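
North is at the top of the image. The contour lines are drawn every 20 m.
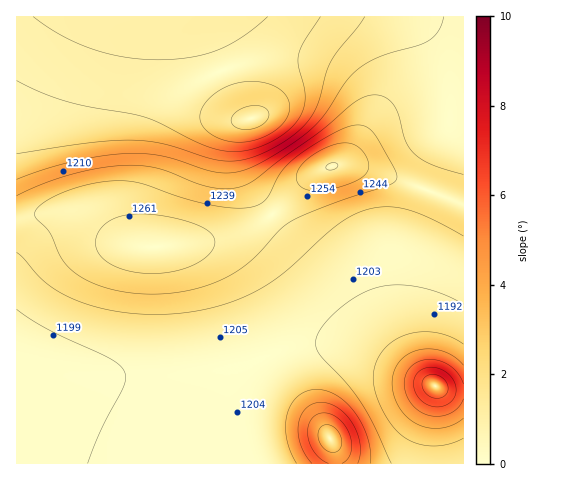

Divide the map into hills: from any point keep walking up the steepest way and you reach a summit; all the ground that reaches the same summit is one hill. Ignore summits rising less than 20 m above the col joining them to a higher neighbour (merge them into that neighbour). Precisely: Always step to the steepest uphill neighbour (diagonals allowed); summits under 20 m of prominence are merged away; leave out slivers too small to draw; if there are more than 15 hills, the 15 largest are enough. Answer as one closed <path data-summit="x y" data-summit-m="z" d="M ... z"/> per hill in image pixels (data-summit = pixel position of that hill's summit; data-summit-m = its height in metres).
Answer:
<path data-summit="155 246" data-summit-m="1271" d="M202 16l-186 1 0 348 30 7 39 4 82 0 71-9 60-22 32-1 26 7 71 31-35-29-25-26-34-46-47-50-31-38-10-20-5-22 1-24 7-8-7-6-10-19z"/><path data-summit="332 166" data-summit-m="1281" d="M463 16l-260 1 28 77 10 19 7 6-7 8-1 24 5 22 10 20 31 38 47 50 34 46 25 26 36 29 11 6 16 4 9-1z"/><path data-summit="330 439" data-summit-m="1290" d="M330 344l-32 1-60 22-71 9-82 0-68-10-1 97 448 0-1-71-24-4-71-32z"/>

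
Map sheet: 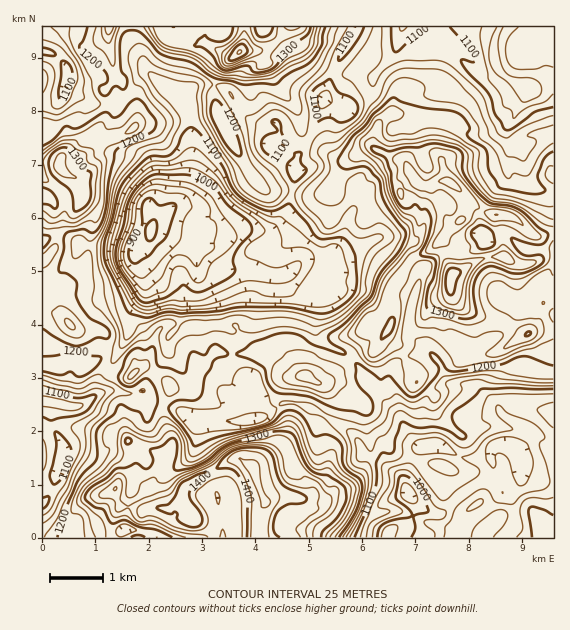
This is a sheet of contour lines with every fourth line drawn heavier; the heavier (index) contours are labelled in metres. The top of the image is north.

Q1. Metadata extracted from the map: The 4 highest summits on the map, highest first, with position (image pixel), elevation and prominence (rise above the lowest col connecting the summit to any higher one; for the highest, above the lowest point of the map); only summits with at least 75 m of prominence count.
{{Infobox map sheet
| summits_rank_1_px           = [255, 465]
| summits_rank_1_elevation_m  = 1456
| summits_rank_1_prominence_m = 564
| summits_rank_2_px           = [240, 52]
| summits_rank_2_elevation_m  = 1428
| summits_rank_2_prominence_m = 246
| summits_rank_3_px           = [451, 277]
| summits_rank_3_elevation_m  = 1415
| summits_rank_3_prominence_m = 215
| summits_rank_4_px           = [59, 165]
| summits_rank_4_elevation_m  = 1337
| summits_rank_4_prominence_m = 143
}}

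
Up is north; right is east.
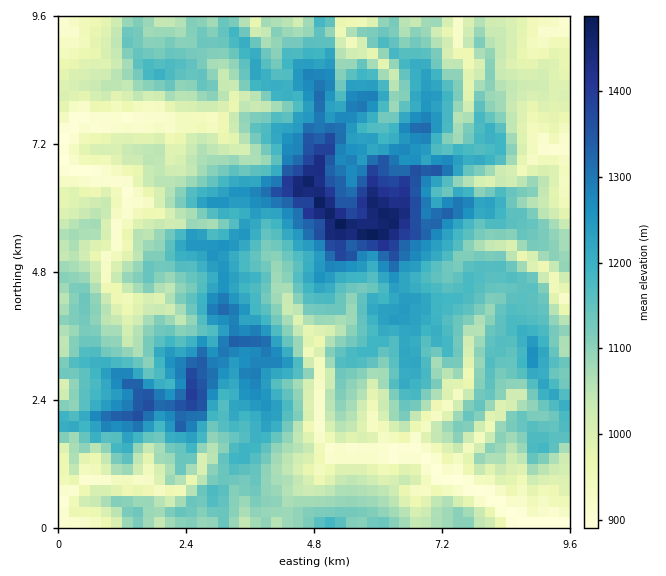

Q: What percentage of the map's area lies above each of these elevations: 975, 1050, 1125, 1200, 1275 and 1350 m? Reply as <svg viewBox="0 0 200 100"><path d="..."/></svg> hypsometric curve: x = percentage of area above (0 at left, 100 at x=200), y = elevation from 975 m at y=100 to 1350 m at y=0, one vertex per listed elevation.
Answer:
<svg viewBox="0 0 200 100"><path d="M170 100l-34-20-44-20-45-20-26-20-12-20"/></svg>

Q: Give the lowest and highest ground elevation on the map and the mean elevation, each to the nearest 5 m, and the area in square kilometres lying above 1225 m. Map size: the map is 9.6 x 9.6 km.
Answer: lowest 890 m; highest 1500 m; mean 1115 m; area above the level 17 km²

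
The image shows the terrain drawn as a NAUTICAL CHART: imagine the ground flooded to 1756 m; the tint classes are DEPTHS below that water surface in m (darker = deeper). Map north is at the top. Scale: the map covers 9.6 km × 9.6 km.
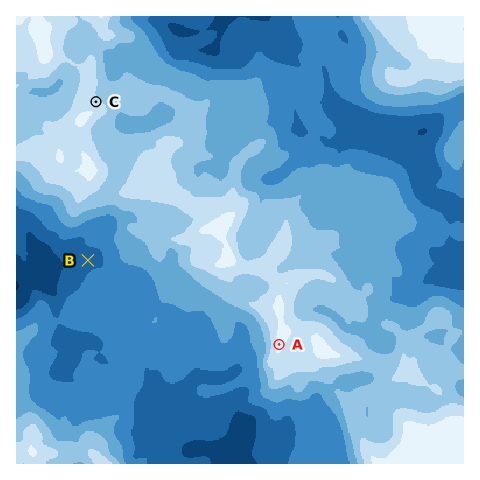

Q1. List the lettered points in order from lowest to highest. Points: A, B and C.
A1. B C A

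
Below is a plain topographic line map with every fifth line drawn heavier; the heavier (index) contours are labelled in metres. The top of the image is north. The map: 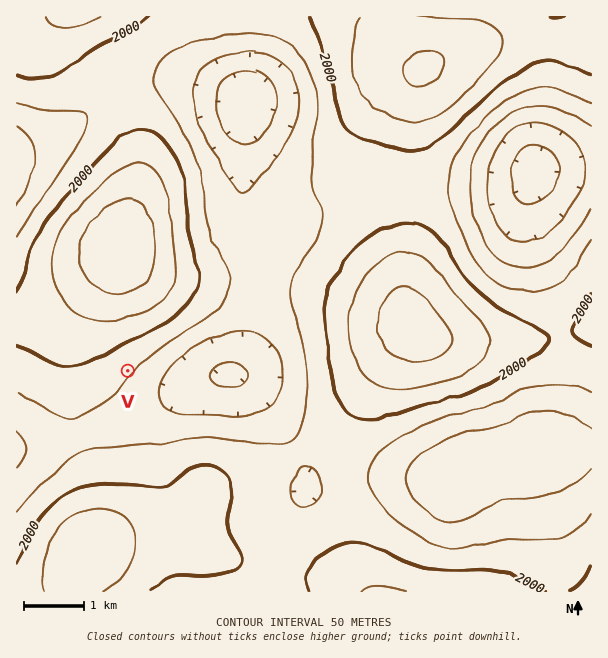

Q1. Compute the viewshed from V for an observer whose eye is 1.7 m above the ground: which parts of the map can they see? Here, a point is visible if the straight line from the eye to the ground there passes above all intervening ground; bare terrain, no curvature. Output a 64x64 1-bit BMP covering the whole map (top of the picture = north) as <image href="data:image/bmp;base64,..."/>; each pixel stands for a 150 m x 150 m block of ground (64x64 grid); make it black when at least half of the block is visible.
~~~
<image width="64" height="64" href="data:image/bmp;base64,Qk0+AgAAAAAAAD4AAAAoAAAAQAAAAEAAAAABAAEAAAAAAAACAAATCwAAEwsAAAIAAAAAAAAA////AAAAAAAAAAAAB//8HwAAAAAH//8/AAAAAA////8AAAAAD////wAAAAAP8B+BAAAAAA/AAAAB4AAAD4AAAA/8AAAPAAAAn/4AAA4AAAD//wAADAAAAP//gAAMAAAAf//gABgAAAA///gAGAAAAB///gA4AAAAD///gHAAAAAH////8AAAAAP////4AAAAAf////gAAAAB////+AAAAAB////8AAAAAD////4AAAAAP////gAAAAAf////AAAAAB////+AAAAAHB///8AAAAAeD///4AAAAB/////gAAAAP////+AAAAA/////wAAAAD/////AAAAAP8///8AAAAA/AP//wAAAABwAP//AAAAAAAAf/8AAAAAAAA//wAAAAAAAB/+AAAAAAAAD/4AAAAAAAAH/gAAAAAAAAP8AAAAAAAAAfwAAAAAAAAA+AAAAAAAAABwAAAAAAAAAAAAAAAAAAAAAAAAAAAAAAAHgAAAAAAAAAPgAAAAAAAAAeAAAAAAAAAA4AAAAAAAAADwAAAAAAAAAPAAAAAAAAAAeAAAAAAAAAB4AAAAAAAAAHwAAAAAAAAAeAAAAAAAAAB4AAAAAAAAADAAAAAAAAAAAAAAAAAAAAAAAAwAAAAAAAAAHAAAAAAAAAAcAAAAAAAAABwAAAAAAAAADAAAAAAAAAAAAAAAAAAAAAA=="/>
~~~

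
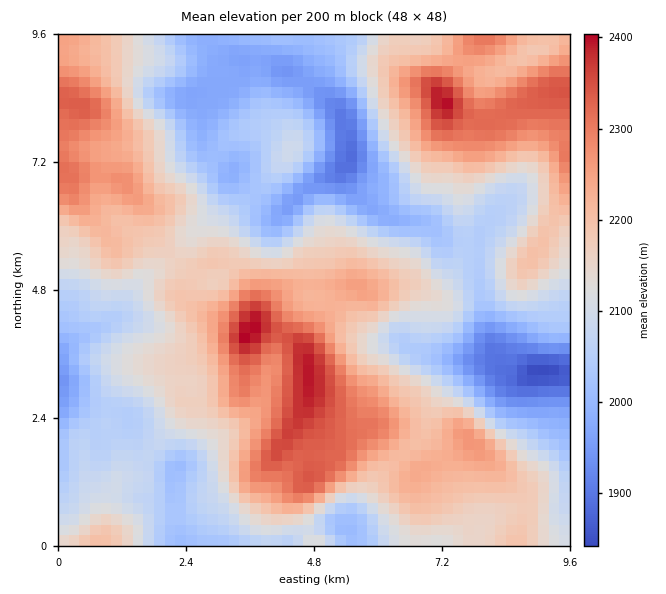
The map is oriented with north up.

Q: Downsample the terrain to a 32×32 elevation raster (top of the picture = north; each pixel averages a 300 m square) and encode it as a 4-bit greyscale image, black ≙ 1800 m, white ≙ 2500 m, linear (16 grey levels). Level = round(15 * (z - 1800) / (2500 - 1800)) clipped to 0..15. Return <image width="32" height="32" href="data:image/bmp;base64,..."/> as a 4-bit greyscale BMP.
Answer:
<image width="32" height="32" href="data:image/bmp;base64,Qk12AgAAAAAAAHYAAAAoAAAAIAAAACAAAAABAAQAAAAAAAACAAATCwAAEwsAABAAAAAAAAAAAAAAABEREQAiIiIAMzMzAERERABVVVUAZmZmAHd3dwCIiIgAmZmZAKqqqgC7u7sAzMzMAN3d3QDu7u4A////AHiYdlVVVmZnZVVnd3iIiHdniHZVVWZ3d2VVd4iIiIh2ZndmVVZniZl2VniZiIiIdmZmZlVWeaq7qHiJmZmIiHZWZmZVVom7vLuYmZmZmZh2VmZmVVaJvLu7qZmZmqmHZVZWZmZniazMu7qpmZqodlVVVVZnd4mrzMu7uZmahlVERVVWeIiaq8zLu6mIiGRDMzRWZ3iIq6rNy7qYh3VDIiI0ZneIiKuqzcupiHZUMiERRWd3iImrus3KmHZVQyIhEkVmd3iJvMvMuYdlVUQiIzNVVWZ4ib3cu6mHZmZkM0RVVVVmeJms26qZmId3dkVVVVZmZ4iJm7qZmZmYh3ZWdmZmd3eIiImqmZmpmIdmVoh2d4iHeIiIiIiJmYh2ZVeIh3iJiIiIh3Z4iIh3ZVVWeIiImYiHd3ZVV3d2VVVVVmiImZmZmHdlVEVmVERFZlVniKqZqph2VVQ0VERFZmdmZom7qqmIdURVQzM0RXd3dmaJu6qpdlVEVmQyI0Z4iIh3irqpmHZURFZmQiNXiZqpmZu6qph1RFVWZkIkaJu7u6qru7qYZURVVWVCNXisy7u7u7u6hlRERFVUMjaJrNu7u7u7qXZUREREQzNGirzKqrvMqph2ZUREQzNEZ4q7upmau6mYd2VEQ0M0RWeImZqpmZqpmHdlRERERFVWiIiaupmJ"/>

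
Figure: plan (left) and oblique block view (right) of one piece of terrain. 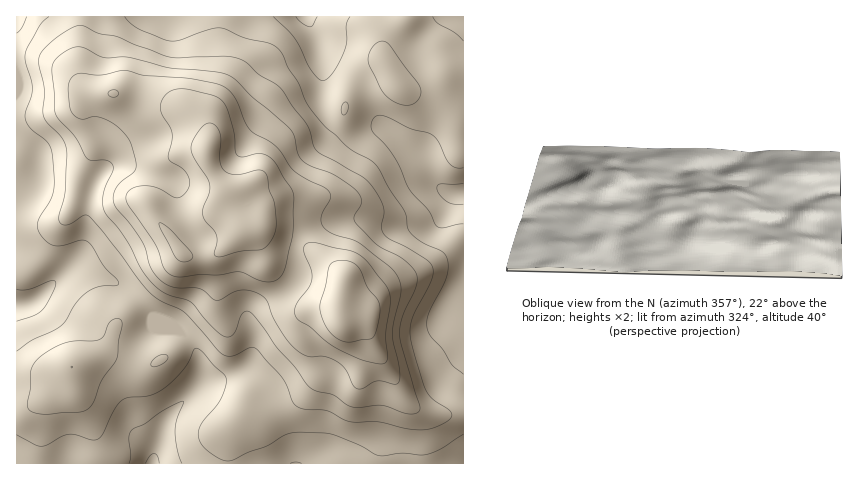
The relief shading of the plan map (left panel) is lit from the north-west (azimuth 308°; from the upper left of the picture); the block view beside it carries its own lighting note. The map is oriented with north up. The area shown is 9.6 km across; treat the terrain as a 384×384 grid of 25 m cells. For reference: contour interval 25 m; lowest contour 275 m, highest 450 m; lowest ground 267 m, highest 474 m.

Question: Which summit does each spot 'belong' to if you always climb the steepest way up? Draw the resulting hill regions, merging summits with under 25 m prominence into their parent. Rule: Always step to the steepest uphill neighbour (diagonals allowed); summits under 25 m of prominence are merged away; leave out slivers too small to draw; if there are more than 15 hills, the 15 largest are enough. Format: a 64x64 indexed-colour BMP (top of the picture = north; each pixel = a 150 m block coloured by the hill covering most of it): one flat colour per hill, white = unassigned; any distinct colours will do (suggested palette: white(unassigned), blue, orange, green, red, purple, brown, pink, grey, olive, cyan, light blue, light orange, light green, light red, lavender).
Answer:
<image width="64" height="64" href="data:image/bmp;base64,Qk12CAAAAAAAAHYAAAAoAAAAQAAAAEAAAAABAAQAAAAAAAAIAAATCwAAEwsAABAAAAAAAAAA////ALR3HwAOf/8ALKAsACgn1gC9Z5QAS1aMAMJ34wB/f38AIr28AM++FwDox64AeLv/AIrfmACWmP8A1bDFADMzMzMzMzMzMzMRERERERERERERERERERERERERERERMzMzMzMzMzMzMxEREREREREREREREREREREREREREREzMzMzMzMzMzMzERERERERERERERERERERERERERERETMzMzMzMzMzMzMRERERERERERERERERERERERERERERMzMzMzMzMzMzMzEREREREREREREREREREREREREREREzMzMzMzMzMzMzMRERERERERERERERERERERERERERETMzMzMzMzMzMzMzERERERERERERERERERERERERERERMzMzMzMzMzMzMzMREREREREREREREREREREREREREREzMzMzMzMzMzMzMzERERERERERERERERERERERERERETMzMzMzMzMzMzMzMxERERERERERERERERERERERERERMzMzMzMzMzMzMzMzMREREREREREREREREREREREREREzMzMzMzMzMzMzMzMzIRERERERERERERERERERERERETMzMzMzMzMzMzMzMzMiIhERERERERERERERERERERERMzMzMzMzMzMzMzMzMyIiIhEREREREREREREREREREREzMzMzMzMzMzMzMzMzIiIiIRERERERERERERERERERETMzMzMzMzMzMzMzMzMiIiIiERERERERERERERERERERMzMzMzMzMzMzMzMzMyIiIiIREREREREREREREREREREzMzMzMzMzMzMzMzMyIiIiIhERERERERERERERERERETMzMzMzMzMzMzMzMyIiIiIiERERERERERERERERERERMzMzMzMzMzMzMzMyIiIiIiEREREREREREREREREREREzMzMzMzMzMzMzMiIiIiIiIRERERERERERERERERERETMzMzMzMzMzMzIiIiIiIiIiERERERERERERERERERERMzMzMzMzMzMzIiIiIiIiIiIhEREREREREREREREREREREzMzMzMzMzIiIiIiIiIiIiIhERERERERERERERERERERMzMzMzMzIiIiIiIiIiIiIiIRERERERERERERERERERETMzMzMzIiIiIiIiIiIiIiIiEREREREREREREREREREREzMzMyIiIiIiIiIiIiIiIiIhERERERERERERERERERERMzIiIiIiIiIiIiIiIiIiIiERERERERERERERERERERESIiIiIiIiIiIiIiIiIiIiIREREREREREREREREREREREiIiIiIiIiIiIiIiIiIiIhERERERERERERERERERERESIiIiIiIiIiIiIiIiIiIiEREREREREREREREREREREREiIiIiIiIiIiIiIiIiIiIRERERERERERERERERERERESIiIiIiIiIiIiIiIiIiIiERERERERERERERERERERERIiIiIiIiIiIiIiIiIiIiIhEREREREREREREREREREREiIiIiIiIiIiIiIiIiIiIiIhERERESIiIRERERERERESIiIiIiIiIiIiIiIiIiIiIiIiIiIiIiIiIhERERERERIiIiIiIiIiIiIiIiIiIiIiIiIiIiIiIiIiEREREREREiIiIiIiIiIiIiIiIiIiIiIiIiIiIiIiIiIhERERERESIiIiIiIiIiIiIiIiIiIiIiIiIiIiIiIiIiEREREREREiIiIiIiIiIiIiIiIiIiIiIiIiIiIiIiIiERERERERESIiIiIiIiIiIiIiIiIiIiIiIiIiIiIiIiEREREREREREiIiIiIiIiIiIiIiIiIiIiIiIiIiIiIiERERERERERERIiIiIiIiIiIiIiIiIiIiIiIiIiIiIiIREREREREREREiIiIiIiIiIiIiIiIiIiIiIiIiIiIiIRERERERERERESIiIiIiIiIiIiIiIiIiIiIiIiIiIiIRERERERERERERIiIiIiIiIiIiIiIiIiIiIiIiIiIiIRERERERERERERESIiIiIiIiIiIiIiIiIiIiIiIiIiIREREREREREREREREiIiIiIiIiIiIiIiIiIiIiISIiERERERERERERERERERIiIiIiIiIiIiIiIiIiIiERERERERERERERERERERERESIiIiIiIiIiIiIiIiIiERERERERERERERERERERERERIiIiIiIiIiIiIiIiIiEREREREREREREREREREREREREiIiIiIiIiIiIiIiIiIRERERERERERERERERERERERERIiIiIiIiIiIiIiIiIhEREREREREREREREREREREREREiIiIiIiIiIiIiIiIiERERERERERERERERERERERERESIiIiIiIiIiIiIiIiIRERERERERERERERERERERERERIiIiIiIiIiIiIiIiIhEREREREREREREREREREREREREiIiIiIiIiIiIiIiIiERERERERERERERERERERERERERIiIiIiIiIiIiIiIiIREREREREREREREREREREREREREiIiIiIiIiIiIiIiIhERERERERERERERERERERERERESIiIiIiIiIiIiIiIhEREREREREREREREREREREREREREiIiIiIiIiIiIiIiERERERERERERERERERERERERERESIiIiIiIiIiIiIiIREREREREREREREREREREREREREREiIiIiIiIiIiIiIRERERERERERERERERERERERERERESIiIiIiIiIiIiIhERERERERERERER"/>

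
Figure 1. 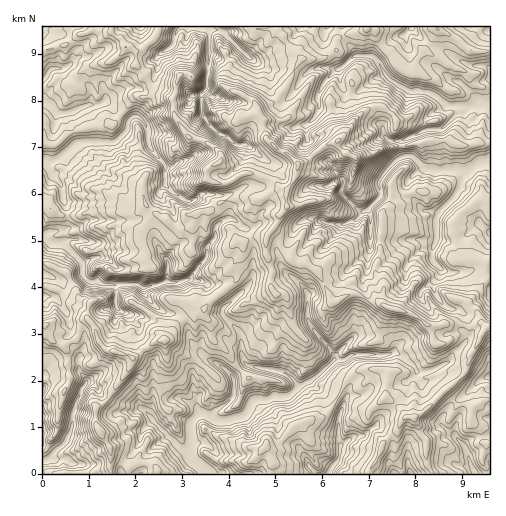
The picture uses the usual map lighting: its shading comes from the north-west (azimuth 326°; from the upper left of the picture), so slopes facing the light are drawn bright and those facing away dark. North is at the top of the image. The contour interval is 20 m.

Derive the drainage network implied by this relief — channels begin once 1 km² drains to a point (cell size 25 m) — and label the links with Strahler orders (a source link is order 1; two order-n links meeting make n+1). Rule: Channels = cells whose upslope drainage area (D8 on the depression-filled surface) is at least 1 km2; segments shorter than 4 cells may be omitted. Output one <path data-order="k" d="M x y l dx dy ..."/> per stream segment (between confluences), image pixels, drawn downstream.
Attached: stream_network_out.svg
<path data-order="2" d="M190 452l1 6 16 15"/><path data-order="1" d="M465 447l1 4 2 4 0 3 3 7 3 6 0 2"/><path data-order="1" d="M339 427l1 27-2 7-5 4-5 8"/><path data-order="2" d="M198 415l-7 8 0 27-1 2"/><path data-order="2" d="M211 415l-4 0-1-1-8 1"/><path data-order="1" d="M145 410l5 7 19 20 1 0 13 13 7 2"/><path data-order="1" d="M198 409l1 1-1 5"/><path data-order="2" d="M297 388l-9 8-6 0-1 2-2-2-5 0-6 4-13 0-5 5-1 4-3 6-5 2-13 3-1 1-8 0-4-1-4-5"/><path data-order="1" d="M86 382l-1 4-4 3 0 4-6 12 0 3-2 5-1 15-6 14-14 13-1 3-4 3-4 0"/><path data-order="1" d="M416 373l1-2-2-4-13-11-7-4-2 0-4 2-5 0-1 2-4 0-2-2-25 0-8 6-10 0"/><path data-order="1" d="M227 371l6 6 1 3 0 15-7 8-11 6-4 6-1 0"/><path data-order="2" d="M334 360l-17 17-20 11"/><path data-order="1" d="M341 350l-6 6-1 3"/><path data-order="1" d="M117 308l-1-1 0-21-2-2"/><path data-order="1" d="M228 304l-6 5 0 5 19 21 0 18 3 10 5 3 6 0 6 2 11 2 2 1 4 0 1 1 7 1 9 7 2 4 0 4"/><path data-order="1" d="M307 295l0 24 12 18 11 10 1 4 3 3 0 5"/><path data-order="2" d="M114 284l-11 0-3-2-10 0-2-1-6-7 0-12-16-16-4-4-10 0-4-1-5-6"/><path data-order="2" d="M165 282l-5 1-3 3-6 0-6 2-2 0-5-4-24 0"/><path data-order="1" d="M440 272l0-4-8-8 0-11 5-11 0-21 2-5 15-15 6-9 1-7 4-7 5-3"/><path data-order="1" d="M167 269l0 12-2 1"/><path data-order="1" d="M369 252l1-3 0-35-1-1 0-4 1-3"/><path data-order="1" d="M324 223l2 1 20 0 3-3 6-1 10-9"/><path data-order="1" d="M228 219l-7 2-5 5-1 2 0 10-8 8-1 2 1 7-2 5-7 7-3 5-8 8-7 2-15 0"/><path data-order="2" d="M365 211l5-5"/><path data-order="2" d="M370 206l11-11 0-4-2-5 0-4 2-3 1-3 8-9 11-10 3-1 7 0 17 14 33 0 2 1 7 0"/><path data-order="1" d="M180 197l-2-2-4-2-9-9 0-19-14-16-3-9 0-11-2-3-8-10-4 0-5 4-2 10-12 12-36 0-6 4-14 12-9 5-5-1"/><path data-order="1" d="M342 181l-1 12 15 16 5 2 4 0"/><path data-order="1" d="M53 174l-5-6 0-4-3-2"/><path data-order="2" d="M470 171l5-6 14-4"/><path data-order="1" d="M248 146l-1-2-8 2-5-3-7-7-9-3-11-11-1-3-5-6 0-19 6-7 0-11 1-2 0-11 1-1 0-32"/><path data-order="1" d="M407 139l7-4 2 0 10-6 14 0 17-15 7 0 6-7"/><path data-order="1" d="M314 118l5-9-1-15 5-9 14-15 7-4 11-10 17 0 2 1 5 5 3 8 5 7 10 8 8 3 3 3 13 0 1 1 9 1 2 2 4 2 10 9 18 0 1 1 4 0"/><path data-order="2" d="M470 107l7-2 12 0"/><path data-order="1" d="M102 102l-3 3-11 0-20 8-11 0-10-9-4-3"/><path data-order="1" d="M58 69l-6 0-9 11"/><path data-order="1" d="M251 59l-2-1-26-26-3-2-11 0"/><path data-order="1" d="M177 31l4-4 7 0"/><path data-order="2" d="M209 30l-10-3-11 0"/>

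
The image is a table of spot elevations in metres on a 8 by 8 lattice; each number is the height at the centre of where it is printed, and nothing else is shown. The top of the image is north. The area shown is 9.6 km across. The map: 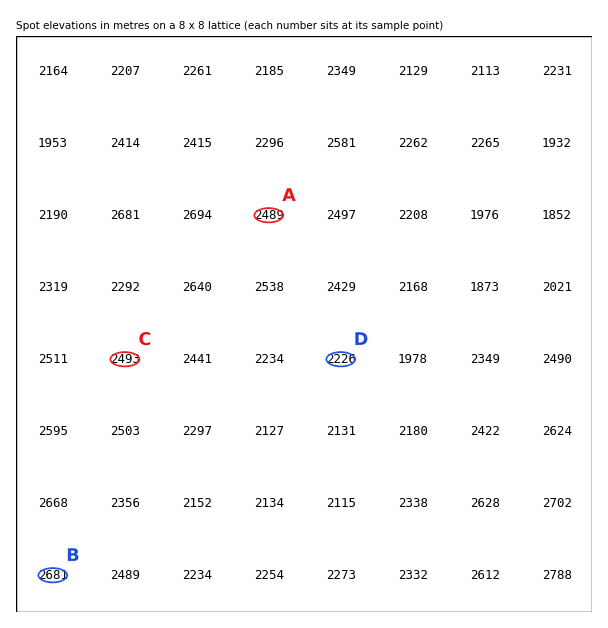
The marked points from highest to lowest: B C A D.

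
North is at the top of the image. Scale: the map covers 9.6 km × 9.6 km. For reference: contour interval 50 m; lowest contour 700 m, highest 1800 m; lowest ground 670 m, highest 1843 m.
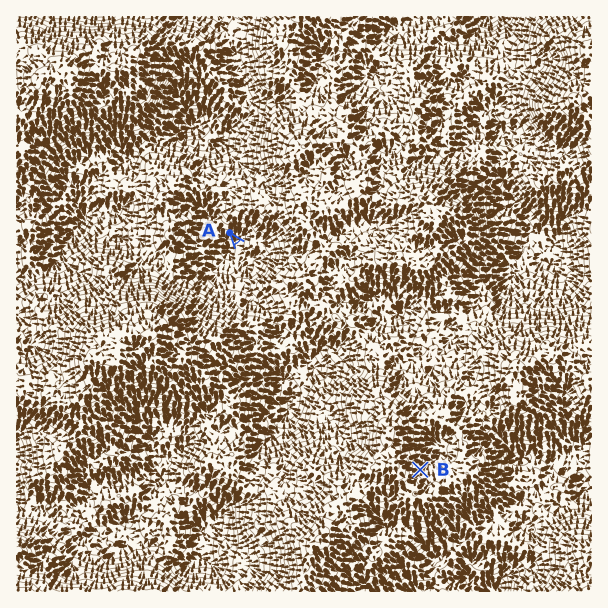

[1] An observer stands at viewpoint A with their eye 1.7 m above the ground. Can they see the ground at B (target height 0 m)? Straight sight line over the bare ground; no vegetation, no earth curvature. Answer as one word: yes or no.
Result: no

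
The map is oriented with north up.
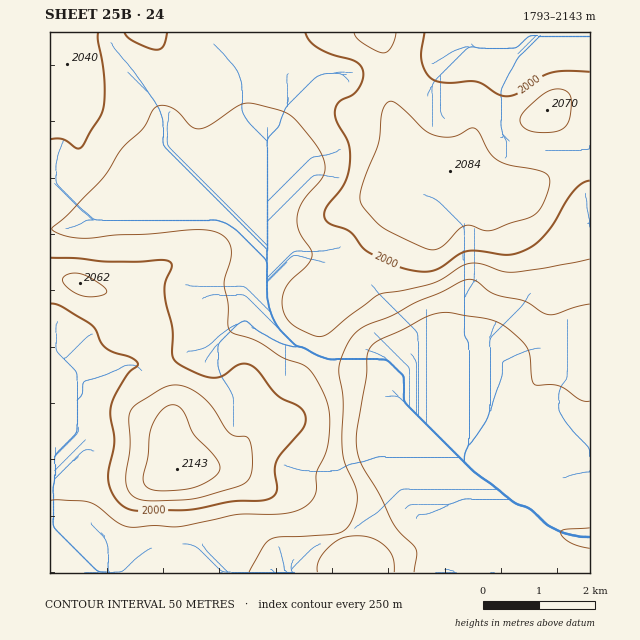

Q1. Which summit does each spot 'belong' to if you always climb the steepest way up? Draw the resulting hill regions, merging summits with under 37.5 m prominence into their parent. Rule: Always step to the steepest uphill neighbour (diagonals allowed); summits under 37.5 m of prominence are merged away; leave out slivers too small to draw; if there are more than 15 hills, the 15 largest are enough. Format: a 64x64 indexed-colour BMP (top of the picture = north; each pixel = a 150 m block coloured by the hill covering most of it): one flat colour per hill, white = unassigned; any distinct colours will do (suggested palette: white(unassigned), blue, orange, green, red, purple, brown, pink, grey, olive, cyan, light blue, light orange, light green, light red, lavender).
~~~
<image width="64" height="64" href="data:image/bmp;base64,Qk12CAAAAAAAAHYAAAAoAAAAQAAAAEAAAAABAAQAAAAAAAAIAAATCwAAEwsAABAAAAAAAAAA////ALR3HwAOf/8ALKAsACgn1gC9Z5QAS1aMAMJ34wB/f38AIr28AM++FwDox64AeLv/AIrfmACWmP8A1bDFACIiIiIiIiIiIiIiIiIiIiIiIiIiIiIiIiIiIiIiIiIiIiIiIiIiIiIiIiIiIiIiIiIiIiIiIiIiIiIiIiIiIiIiIiIiIiIiIiIiIiIiIiIiIiIiIiIiIiIiIiIiIiIiIiIiIiIiIiIiIiIiIiIiIiIiIiIiIiIiIiIiIiIiIiIiIiIiIiIiIiIiIiIiIiIiIiIiIiIiIiIiIiIiIiIiIiIiIiIiIiIiIiIiIiIiIiIiIiIiIiIiIiIiIiIiIiIiIiIiIiIiIiIiIiIiIiIiIiIiIiIiIiIiIiIiIiIiIiIiIiIiIiIiIiIiIiIiIiIiIiIiIiIiIiIiIiIiIiIiIiIiIiIiIiIiIiIiIiIiIiIiIiIiIiIiIiIiIiIiIiIiIiIiIiIiIiIiIiIiIiIiIiIiIiIiIiIiIiIiIiIiIiIiIiIiIiIiIiIiIiIiIiIiIiIiIiIiIiIiIiIiIiIiIiIiIiIiIiIiIiIiIiIiIiIiIiIiIiIiIiIiIiIiIiIiIiIiIiIiIiIiIiIiIiIiIiIiIiIiIiIiIiIiIiIiIiIiIiIiIiIiIiIiIiIiIiIiIiIiIiIiIiIiIiIiIiIiIiIiIiIiIiIiIiIiIiIiIiIiIiIiIiIiIiISIiIiIiIiISIiIiIiIiIiIiIiIiIiIiIiIiIiIiIiIRIiIiIiIiIhIiIiIiIiIiIiIiIiIiIiIiIiIiIiIiIRESIiIiIiIhEiIiIiIiIiIiIiIiIiIiIiIiIiIiIiIRERIiIiIiIhESIiIiIiIiIiIiIiIiIiIiIiIiIiIiIRERESIiIiIiERIiIiIiIiIiIiIiIiIiIiIiIiIiIiIhERERIiIiIiEREiIiIiIiIiIiIiIiIiIiIiIiIiIiIhERERESIiIhERESIiIiIiIiIiIiIiIiIiIiIiIiIiIiERERERIiIRERERIkQiIiIiIiIiIiIiIiIiIiIiIiIiIRERERESERERERFERERCIiIiIiIiIiIiIiIiIiIiIiIREREREREREREREURERERCIiIiIiIiIiIiIiIiIiIhERERERERERERERERREREREREREIiIiIiIiIiIhERERERERERERERERERERFEREREREREREIiIiIiIiIREREREREREREREREREREREUREREREREREREQiIiIiERERERERERERERERERERERERREREREREREREREIiIiERERERERERERERERERERERERFEREREREREREREREIkEREREREREREREREREREREREREUREREREREREREREREQRERERERERERERERERERERERERREREREREREREREREQRERERERERERERERERERERERERFERERERERERERERERBEREREREREREREREREREREREREUREREREREREREREREERERERERERERERERERERERERERRERERERERERERERERBERERERERERERERERERERERERFERERERERERERERERDEREREREREREREREREREREREREUREREREREREREREREMRERERERERERERERERERERERERREREREREREREREREMxERERERERERERERERERERERERFEREREREREREREREQzEREREREREREREREREREREREREUREREREREREREREQzMRERERERERERERERERERERERERRERERERERERERERDMxEREREREREREREREREREREREREzM0RERERERERERDMzERERERERERERERERERERERERETMzMzMzMzMzMzMzMzMRERERERERERERERERERERERERMzMzMzMzMzMzMzMzMxEREREREREREREREREREREREREzMzMzMzMzMzMzMzMzERERERERERERERERERERERERETMzMzMzMzMzMzMzMzMRERERERERERERERERERERERERMzMzMzMzMzMzMzMzMxEREREREREREREREREREREREREzMzMzMzMzMzMzMzMzERERERERERERERERERERERERETMzMzMzMzMzMzMzMzMRERERERERERERERERERERERERMzMzMzMzMzMzMzMzMREREREREREREREREREREREREREzMzMzMzMzMzMzMzMxERERERERERERERERERERERERETMzMzMzMzMzMzMzMxERERERERERERERERERERERERERMzMzMzMzMzMzMzMzEREREREREREREREREREREREREREzMzMzMzMzMzMzMzMRERERERERERERERERERERERERETMzMzMzMzMzMzMzMRERERERERERERERERERERERERERMzMzMzMzMzMzMzMxEREREREREREREREREREREREREREzMzMzMzMzMzMzMzERERERERERERERERERERERERERETMzMzMzMzMzMzMzMRERERERERERERERERERERERERERMzMzMzMzMzMzMzMxEREREREREREREREREREREREREREzMzMzMzMzMzMzMxERERERERERERERERERERERERERETMzMzMzMzMzMzMxERERERERERERERERERERERERERERMzMzMzMzMzMzMxEREREREREREREREREREREREREREREzMzMzMzMzMzMzERERERERERERERERERERERERERERETMzMzMzMzMzMzERERERERERERERERERERERERERERER"/>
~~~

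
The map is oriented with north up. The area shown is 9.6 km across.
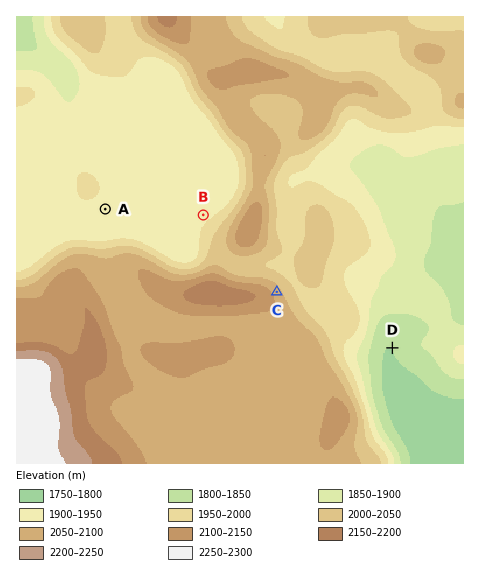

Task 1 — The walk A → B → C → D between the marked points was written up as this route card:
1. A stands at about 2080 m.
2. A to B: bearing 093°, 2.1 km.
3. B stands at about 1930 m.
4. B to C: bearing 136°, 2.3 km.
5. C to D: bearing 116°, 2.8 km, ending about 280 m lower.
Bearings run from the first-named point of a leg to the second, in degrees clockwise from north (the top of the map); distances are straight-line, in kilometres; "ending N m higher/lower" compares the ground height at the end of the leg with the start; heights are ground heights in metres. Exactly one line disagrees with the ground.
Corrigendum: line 1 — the height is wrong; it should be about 1920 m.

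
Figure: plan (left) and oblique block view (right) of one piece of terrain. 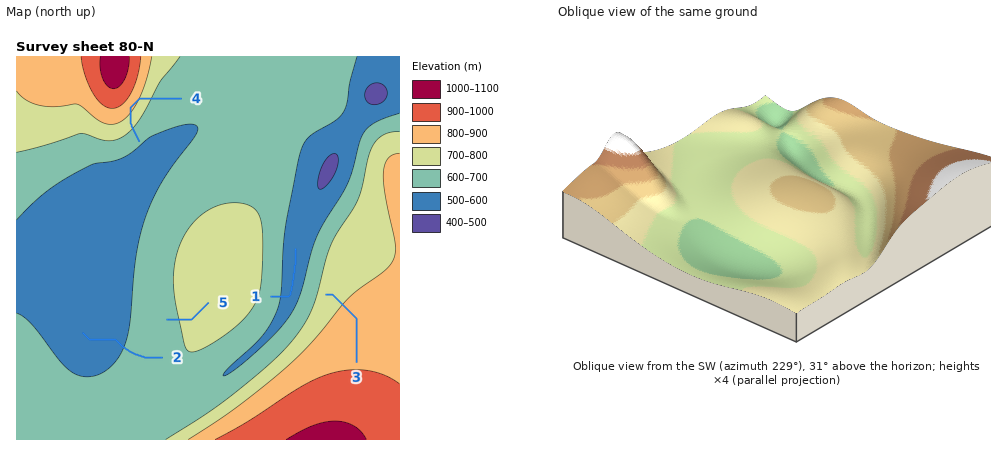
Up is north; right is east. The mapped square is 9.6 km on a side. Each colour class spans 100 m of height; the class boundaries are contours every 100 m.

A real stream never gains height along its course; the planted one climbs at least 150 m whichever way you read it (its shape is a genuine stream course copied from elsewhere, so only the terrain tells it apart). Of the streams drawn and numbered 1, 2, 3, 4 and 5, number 4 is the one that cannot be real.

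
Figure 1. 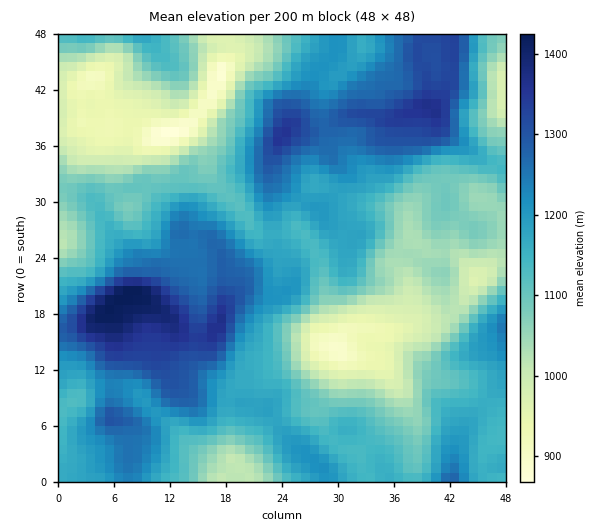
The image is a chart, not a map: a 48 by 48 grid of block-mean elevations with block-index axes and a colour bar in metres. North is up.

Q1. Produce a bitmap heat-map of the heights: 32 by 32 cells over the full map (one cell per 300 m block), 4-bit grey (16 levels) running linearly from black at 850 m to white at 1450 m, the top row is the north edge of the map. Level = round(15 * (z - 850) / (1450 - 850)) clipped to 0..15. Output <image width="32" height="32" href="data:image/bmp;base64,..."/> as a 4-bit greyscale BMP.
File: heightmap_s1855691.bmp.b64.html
<image width="32" height="32" href="data:image/bmp;base64,Qk12AgAAAAAAAHYAAAAoAAAAIAAAACAAAAABAAQAAAAAAAACAAATCwAAEwsAABAAAAAAAAAAAAAAABEREQAiIiIAMzMzAERERABVVVUAZmZmAHd3dwCIiIgAmZmZAKqqqgC7u7sAzMzMAN3d3QDu7u4A////AIiJqph2VERWeJmHeHeKqIiImaqYdlVEV4mYh4h2eaiIiJmqqXdlVmiZh3d3dnmYd4maqql3d2d4mHeHd2ZomId4q7qZiZiIiId3d3ZlaIiHd4qpmquoiIh3ZmZlVWeIiIeKqZu7qYiIdmVVVEVnd4iImqq7u6mIh3VDMzM1ZneImau8zMu6mIdkMiIiNWd4iaq83MzMzJiHYyESIjRWeJm83d3N3M2ph1MhEiIzRGiavO7t3dzNuYdkMyIjMzRWiqve7u7bvMqZh1VDMzNERXiJve7tu7y7qZhmZlRERURWeJrMy7qru6mYd4dlRFVDNWZ4qqqqq7qYiHeHZVVVRERVeJmaqqupiIh4iHVVVUVURWiIiaqqmIiHiIiGVVVWZVV3d3mqqYeIh4mIhlVmZmVWd2Z4mZh3mYiZiHZVZmVVZndmZ3h3eJqZiIh3ZWZlVmZmZmZmZniqqImZiHZmZmdURERVZmZ5u6maqZmYdnd3QzMzIzVWeby6qqqrqpmYhzMiIhESRWisy7qqu7vLqGYyIiIhETVorMy7u8zMzKdlMiIiIzIjV5vLq7zMzdynUzIiMzRDEkeKqqqru7zMuWMyIjRFZSE2eJmZmqq7zLljQyI1Z3YxJFaJmZmqu8zIZFVDRXd2QiNFeJmYmry8yWV3dmeHZUMzRWeJmIq7zMl2"/>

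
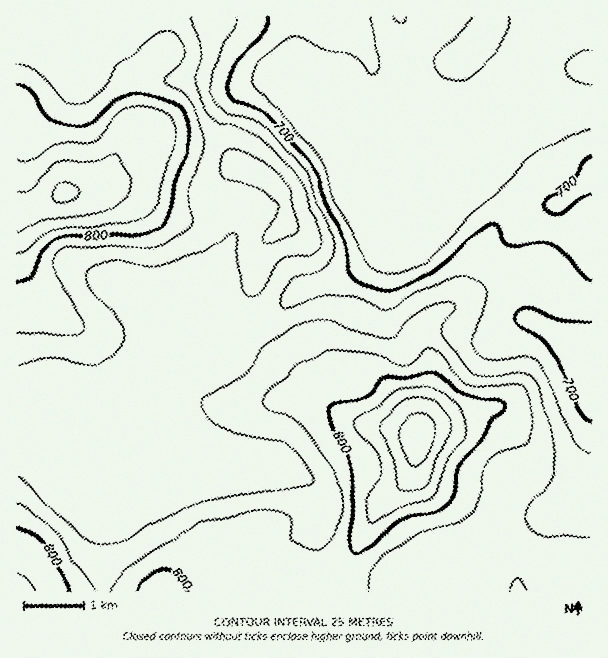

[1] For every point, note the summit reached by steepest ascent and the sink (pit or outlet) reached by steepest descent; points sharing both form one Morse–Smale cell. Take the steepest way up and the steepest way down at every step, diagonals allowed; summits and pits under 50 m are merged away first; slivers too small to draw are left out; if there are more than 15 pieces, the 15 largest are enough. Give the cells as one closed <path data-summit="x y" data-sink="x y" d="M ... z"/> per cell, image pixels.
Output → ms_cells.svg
<path data-summit="417 437" data-sink="399 17" d="M591 16l-297 1 2 34-1 24 4 4 19 7 24 23 18 7 17 2 31-12 157-1-16 5-25 18-25 25-17 23-48 48-53 23-15 17-9 6-22 10-36 10-24 23-11 6-25 7-50-1-31 12-7 7-12 19 0 8 3 6 0 52-39 96-1 36 2 31 488-1z"/><path data-summit="65 192" data-sink="399 17" d="M293 16l-277 1 1 374 13-1 18-6 23 0 15 4 18-2 16-7 18-13 13-22 7-7 31-12 50 1 31-10 29-26 43-13 24-13 15-17 53-23 48-48 17-23 25-25 25-18 16-5-157 1-31 12-17-2-18-7-24-23-19-7-4-4 1-24z"/><path data-summit="17 591" data-sink="399 17" d="M138 366l-18 13-16 7-18 2-15-4-23 0-32 8 1 200 86-1 0-66 39-96 0-52z"/>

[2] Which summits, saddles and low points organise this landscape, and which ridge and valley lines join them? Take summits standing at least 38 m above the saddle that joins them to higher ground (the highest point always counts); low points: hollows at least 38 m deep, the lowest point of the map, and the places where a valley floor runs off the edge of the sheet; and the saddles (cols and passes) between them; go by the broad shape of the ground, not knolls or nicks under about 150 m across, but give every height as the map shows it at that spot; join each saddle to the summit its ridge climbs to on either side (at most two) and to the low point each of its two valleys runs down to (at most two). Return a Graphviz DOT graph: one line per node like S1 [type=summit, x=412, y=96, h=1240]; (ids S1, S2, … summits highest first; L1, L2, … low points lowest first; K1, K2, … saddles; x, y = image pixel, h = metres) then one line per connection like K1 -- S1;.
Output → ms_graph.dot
graph terrain {
  S1 [type=summit, x=416, y=438, h=891];
  S2 [type=summit, x=65, y=192, h=881];
  S3 [type=summit, x=17, y=591, h=832];
  L1 [type=low, x=399, y=17, h=648];
  K1 [type=saddle, x=102, y=591, h=773];
  K2 [type=saddle, x=144, y=357, h=739];
  K1 -- S1;
  K1 -- S3;
  K1 -- L1;
  K2 -- S1;
  K2 -- S2;
  K2 -- L1;
}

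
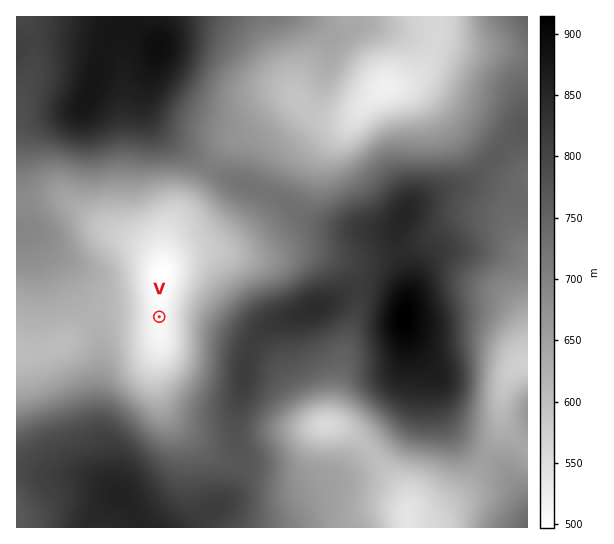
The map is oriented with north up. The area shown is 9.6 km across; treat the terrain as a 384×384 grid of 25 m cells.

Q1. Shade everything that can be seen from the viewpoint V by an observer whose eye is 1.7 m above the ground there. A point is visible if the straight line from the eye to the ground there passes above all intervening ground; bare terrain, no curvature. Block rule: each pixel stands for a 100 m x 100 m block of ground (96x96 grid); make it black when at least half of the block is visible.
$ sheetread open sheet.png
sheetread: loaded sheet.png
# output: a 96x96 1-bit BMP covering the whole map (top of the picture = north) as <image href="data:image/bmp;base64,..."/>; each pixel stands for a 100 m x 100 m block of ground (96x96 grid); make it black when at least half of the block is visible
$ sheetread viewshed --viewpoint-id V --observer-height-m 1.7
<image width="96" height="96" href="data:image/bmp;base64,Qk2+BAAAAAAAAD4AAAAoAAAAYAAAAGAAAAABAAEAAAAAAIAEAAATCwAAEwsAAAIAAAAAAAAA////AAAAAAAAAAAAAAAAAAAAAAAAAAAAAAAAAAAAAAAAAAAAAAAAAAAAAAAAAAAAAAAAAAAAAAAAAAAAAAAAAAAAAAAAAAAAAAAAAAAAAAAAAAAAAAAAAAAAAAAAAAAAAAAAAAAAAAAAAAAAAAAAAAAAAAAAAAAAAAAAAAAAAAAAAAAAAAAAAAAAAAAAAAAgAAAAAAAAAAAAAAD4AAAAAAAAAAAAAAP+AAAAAAAAAAAAAAP/AAAAAAAAAAAAAAf+AAAAAAAAAAAAAA/+AAAAAAAAAAAAAA/+AAAAAAAAAAAAAB/8AAAAAAAAAAAAAD/8AAAAAAAAAAAAAH/8AAAAAAAAAAAAAP/8AAAAAAAAAAAAA//+AAAAAAAAAAAAA///wAAAAAAAAAAAA///4AAAAAAAAAAAA///8AAAAAAAAAAAAf//+AAAAAAAAAAAAP///AAAAAAAAAAAAH///AAAAAAAAAAAAH///AAAAAAAAAAAAD///gAAAAAAAAAAAD///gAAAAAAAAAAAB///gAAAAAAAAAAAB///gAAAAAAAAAAAB///gAAAAAAAAAAAB///gAAAAAAAAAAAA///gAAAAAAAAAAAA///AAAAAAAAAAAAA//+AAAAAAAAAAAAA//8AAAAAAAAAAAAA//4AAAAAAAAAAAAA//wAAAAAAAAAAAAA//wAAAAAAAAAAAAA/PgAAAAAAAAAAAAA/HgAAAAAAAAAAAAA/ngAAAAAAAAAAAAA/nwAAAAAAAAAAAAA//wAAAAAAAAAAAAA//wAAAAAAAAAAAAAf/4AAAAAAAAAAAAAf/4AAAAAAAAAAAAAf/4AAAAAAAAAAAAAf/4AAAAAAAAAAAAAf/8AAAAAAAAAAAAA//+AAAAAAAAAAAAA///wAAAAAAAAAAAB////AAAAAAAAAAAD////wAAAAAAAAAAD////4AAAAAAAAAAH////8AAAAAAAAAAf////4AAAAAAAAAA/////gAAAAAAAAAB////+AAAAAAAAAAD////4AAAAAAAAAAH////gAAAAAAAAAAP////AAAAAAAAAAAP///8AAAAAAAAAAA////4AAAAAAAAAAB////gAAAAAAAAAAD////AAAAAAAAAAAH///+AAAAAAAAAAAP///4AAAAAAAAAAAf///wAAAAAAAAAAAH///wAAAAAAAAAAAA///gAAAAAAAAAAAAH//AAAAAAAAAAAAAA+AAAAAAAAAAAAAAAAAAAAAAAAAAAAAAAAAAAAAAAAAAAAAAAAAAAAAAAAAAAAAAAAAAAAAAAAAAAAAAAAAAAAAAAAAAAAAAAAAAAAAAAAAAAAAAAAAAAAAAAAAAAAAAAAAAAAAAAAAAAAAAAAAAAAAAAAAAAAAAAAAAAAAAAAAAAAAAAAAAAAAAAAAAAAAAAAAAAAAAAAAAAAAAAAAAAAAAAAAAAAAAAAAAAAAAAAAAAAAAAAAAAAAAAAAAAAAAAAAAAAAAAAAAAAAAAAAAAAAAAAAAAAAAAAAAAAAAAAAAAAAAAAAAAAAAAAAAAAA="/>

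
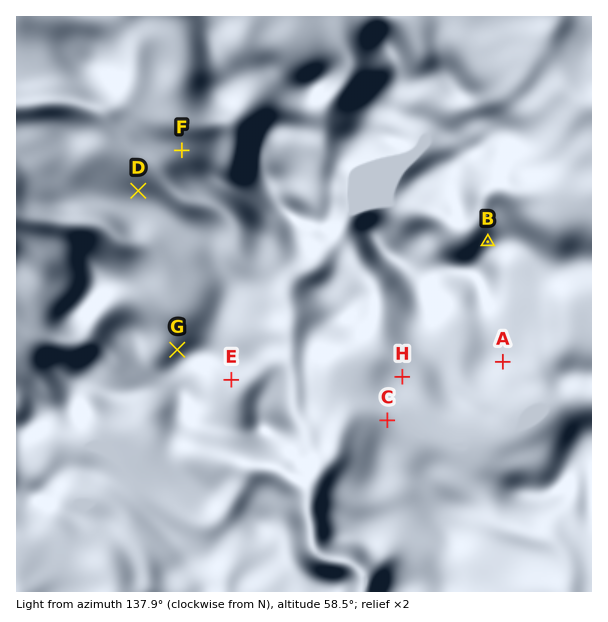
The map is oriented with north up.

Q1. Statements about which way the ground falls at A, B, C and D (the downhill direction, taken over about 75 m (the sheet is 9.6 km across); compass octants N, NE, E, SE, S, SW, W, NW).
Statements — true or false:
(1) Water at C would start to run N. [true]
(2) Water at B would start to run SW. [false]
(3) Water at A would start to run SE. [true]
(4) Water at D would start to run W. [false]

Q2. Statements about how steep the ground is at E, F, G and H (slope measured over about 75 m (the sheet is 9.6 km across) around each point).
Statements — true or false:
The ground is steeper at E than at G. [false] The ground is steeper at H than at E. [false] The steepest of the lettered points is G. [true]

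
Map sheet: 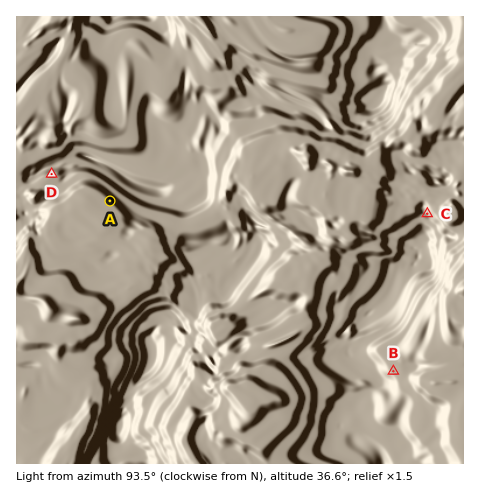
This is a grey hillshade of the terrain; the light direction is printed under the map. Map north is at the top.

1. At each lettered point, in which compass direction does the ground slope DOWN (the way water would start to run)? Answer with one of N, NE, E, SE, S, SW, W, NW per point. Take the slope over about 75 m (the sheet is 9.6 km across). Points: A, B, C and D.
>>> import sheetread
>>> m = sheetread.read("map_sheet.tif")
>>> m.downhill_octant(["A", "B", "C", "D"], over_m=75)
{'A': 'SW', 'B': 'NE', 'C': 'NE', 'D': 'S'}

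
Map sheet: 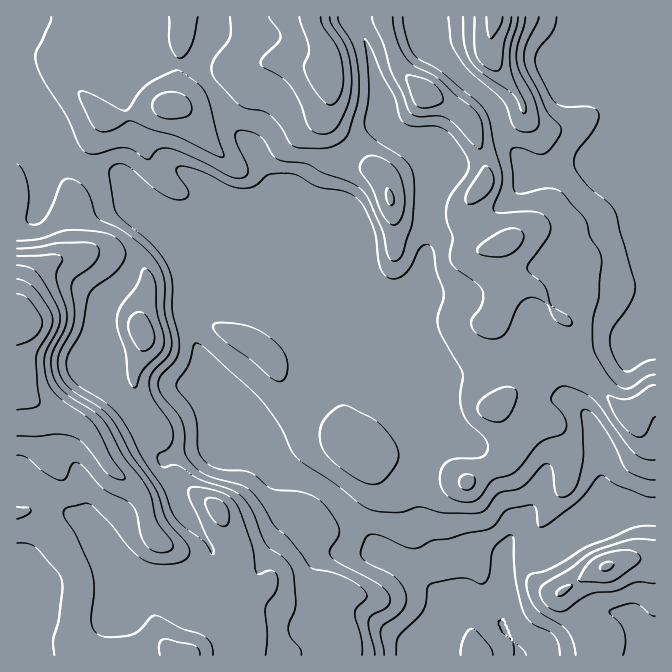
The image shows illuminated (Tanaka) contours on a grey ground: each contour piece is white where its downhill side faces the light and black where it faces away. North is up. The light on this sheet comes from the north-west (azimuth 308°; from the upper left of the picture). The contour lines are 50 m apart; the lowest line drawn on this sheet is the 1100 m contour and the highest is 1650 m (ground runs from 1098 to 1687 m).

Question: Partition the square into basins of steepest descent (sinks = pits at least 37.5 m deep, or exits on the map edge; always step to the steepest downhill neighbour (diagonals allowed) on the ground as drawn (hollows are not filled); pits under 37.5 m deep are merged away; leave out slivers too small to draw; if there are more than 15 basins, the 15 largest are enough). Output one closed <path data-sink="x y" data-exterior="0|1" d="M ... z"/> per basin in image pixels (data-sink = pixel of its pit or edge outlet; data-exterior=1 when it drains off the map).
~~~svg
<path data-sink="520 655" data-exterior="1" d="M494 16l-478 1 0 495 14-1 21 23 25 36 3 10 0 18-3 16 0 28 6 14 574-1 0-258-2-1-9 5-13 13-10-5-33-34-10-35-6-13-22-19-7-11-5-6-11-5-11 0-11 6 2-2-9-27 0-13 4-5-11 3-5-2-8-8-11-21-2-7 2-7 16-20 2-5-2-20-13-33 7 1 30-7 15-7 0-9-4-6-20-25-10-20 2-20 3-9z"/><path data-sink="655 158" data-exterior="1" d="M655 16l-160 0-4 16-2 20 10 20 20 25 4 6 0 9-15 7-30 7-7-1 13 33 2 20-7 12-10 10-3 10 8 20 13 16 5 2 11-3-4 5 0 13 7 25 2 3 9-5 11 0 11 5 5 6 7 11 22 19 6 13 10 35 33 34 8 5 15-13 11-6z"/><path data-sink="22 655" data-exterior="1" d="M30 511l-14 3 0 141 64 1 1-4-5-10 0-28 3-16 0-18-3-10-25-36z"/>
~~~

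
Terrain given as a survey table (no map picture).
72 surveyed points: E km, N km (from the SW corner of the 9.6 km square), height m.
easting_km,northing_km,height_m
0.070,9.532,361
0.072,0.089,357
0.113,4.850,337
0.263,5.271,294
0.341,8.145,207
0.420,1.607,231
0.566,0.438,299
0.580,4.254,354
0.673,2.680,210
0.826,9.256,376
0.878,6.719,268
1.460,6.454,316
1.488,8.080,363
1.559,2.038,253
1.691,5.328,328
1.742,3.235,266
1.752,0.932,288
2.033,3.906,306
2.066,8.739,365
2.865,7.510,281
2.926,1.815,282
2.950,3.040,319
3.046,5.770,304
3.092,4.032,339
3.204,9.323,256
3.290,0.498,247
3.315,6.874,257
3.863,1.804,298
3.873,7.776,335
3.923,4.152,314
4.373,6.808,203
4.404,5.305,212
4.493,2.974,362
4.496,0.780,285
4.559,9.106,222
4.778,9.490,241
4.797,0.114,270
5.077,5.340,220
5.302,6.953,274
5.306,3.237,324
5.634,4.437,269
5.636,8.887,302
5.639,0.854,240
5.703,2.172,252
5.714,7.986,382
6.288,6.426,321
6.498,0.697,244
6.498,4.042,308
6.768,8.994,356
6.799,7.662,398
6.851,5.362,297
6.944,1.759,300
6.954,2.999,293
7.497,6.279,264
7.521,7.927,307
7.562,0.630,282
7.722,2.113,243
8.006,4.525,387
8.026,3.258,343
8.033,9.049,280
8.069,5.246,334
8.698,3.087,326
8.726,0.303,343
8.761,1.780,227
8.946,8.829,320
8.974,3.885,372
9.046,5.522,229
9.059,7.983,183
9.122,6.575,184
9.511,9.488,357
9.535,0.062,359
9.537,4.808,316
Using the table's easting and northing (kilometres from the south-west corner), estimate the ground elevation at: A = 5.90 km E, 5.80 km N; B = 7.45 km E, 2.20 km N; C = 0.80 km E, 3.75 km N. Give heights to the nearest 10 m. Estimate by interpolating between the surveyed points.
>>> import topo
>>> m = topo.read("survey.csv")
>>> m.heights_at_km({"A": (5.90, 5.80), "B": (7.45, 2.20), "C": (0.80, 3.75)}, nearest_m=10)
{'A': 290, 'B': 270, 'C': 300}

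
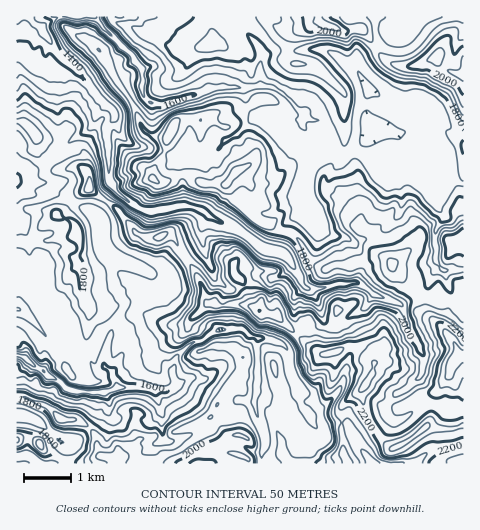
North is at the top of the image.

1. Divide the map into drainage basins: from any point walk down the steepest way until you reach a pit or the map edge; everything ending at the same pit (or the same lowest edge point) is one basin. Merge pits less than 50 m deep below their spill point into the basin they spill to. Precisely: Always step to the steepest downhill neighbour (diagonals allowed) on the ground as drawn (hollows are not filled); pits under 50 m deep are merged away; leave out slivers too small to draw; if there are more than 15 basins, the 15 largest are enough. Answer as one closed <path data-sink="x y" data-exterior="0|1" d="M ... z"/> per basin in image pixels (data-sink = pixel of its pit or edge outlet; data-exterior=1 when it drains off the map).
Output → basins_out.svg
<path data-sink="17 19" data-exterior="1" d="M318 16l-302 1 0 103 9 3 9 9 3 6 0 9 2 5 18 17 9 1 9-4 7 2 6 6 2 14 27 20 21 26 8 4 13 0 10-4 7 7 16 25 11 21 2 12 5 5-20 16-1 6 12 8 9 13 21 0 13 11-2 14-15 16-18 30-34 13-9 6-27 3-9 14-11 4 0 6 228 0-4-12-3-41 6-10 15-11 4 21 14 24 11 13 12-3 6 9 2 10 54-1 0-388-20-7-9-11-22 9-14 0-7-2-13-11-6-11-11-12-8-1-12 2-21-8z"/><path data-sink="26 358" data-exterior="0" d="M90 189l-10 4-17 18-6 3 4 4 9 2 6 5 2 6-2 4-44 9-16-1 0 153 10 2 22 9 14 13 18 1 14 12 7 23 18 1 11-3 9-14 27-3 9-6 34-13 18-30 15-16 2-14-13-11-21 0-7-11-14-10 1-6 20-16-5-5-2-12-11-21-16-25-7-7-10 4-13 0-8-4-21-26z"/><path data-sink="17 180" data-exterior="1" d="M19 121l-3 1 0 120 16 2 11-4 31-4 4-2-2-9-6-5-9-2-4-4 6-3 17-18 10-5-2-14-10-8-12 4-9-1-18-17-2-5 0-9-3-6-9-9z"/><path data-sink="421 17" data-exterior="1" d="M463 16l-145 1 3 6 21 8 12-2 8 1 11 12 6 11 13 11 7 2 14 0 22-9 9 11 10 5 9 1z"/><path data-sink="17 416" data-exterior="1" d="M22 396l-6 1 1 43 5-3 11 1 13 13 25 12 48 0-1-6-18-2-4-17-11-14-9-4-14 0-14-13z"/><path data-sink="372 463" data-exterior="1" d="M361 390l-15 11-6 10 3 41 4 11 62 1 0-6-5-10-2-3-12 3-16-20-9-17z"/><path data-sink="24 463" data-exterior="1" d="M29 437l-13 3 1 24 60-1-9-1-22-11-11-11z"/>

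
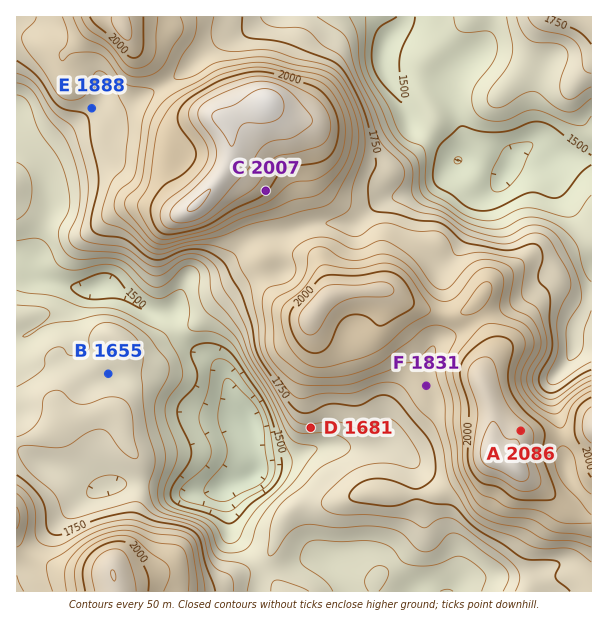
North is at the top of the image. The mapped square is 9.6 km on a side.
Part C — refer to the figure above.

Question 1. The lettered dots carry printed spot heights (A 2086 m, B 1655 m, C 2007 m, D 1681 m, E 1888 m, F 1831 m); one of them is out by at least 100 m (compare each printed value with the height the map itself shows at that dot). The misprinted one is E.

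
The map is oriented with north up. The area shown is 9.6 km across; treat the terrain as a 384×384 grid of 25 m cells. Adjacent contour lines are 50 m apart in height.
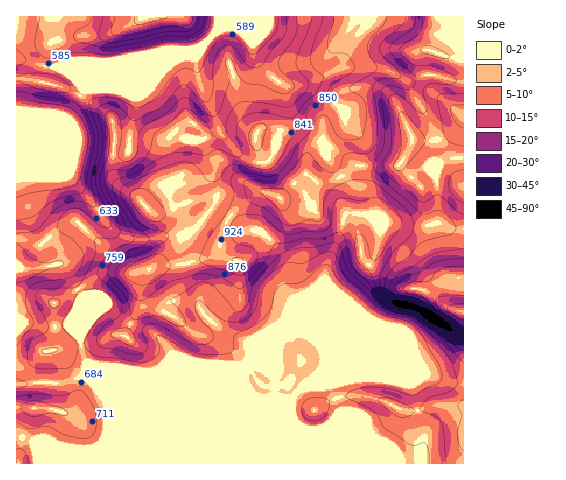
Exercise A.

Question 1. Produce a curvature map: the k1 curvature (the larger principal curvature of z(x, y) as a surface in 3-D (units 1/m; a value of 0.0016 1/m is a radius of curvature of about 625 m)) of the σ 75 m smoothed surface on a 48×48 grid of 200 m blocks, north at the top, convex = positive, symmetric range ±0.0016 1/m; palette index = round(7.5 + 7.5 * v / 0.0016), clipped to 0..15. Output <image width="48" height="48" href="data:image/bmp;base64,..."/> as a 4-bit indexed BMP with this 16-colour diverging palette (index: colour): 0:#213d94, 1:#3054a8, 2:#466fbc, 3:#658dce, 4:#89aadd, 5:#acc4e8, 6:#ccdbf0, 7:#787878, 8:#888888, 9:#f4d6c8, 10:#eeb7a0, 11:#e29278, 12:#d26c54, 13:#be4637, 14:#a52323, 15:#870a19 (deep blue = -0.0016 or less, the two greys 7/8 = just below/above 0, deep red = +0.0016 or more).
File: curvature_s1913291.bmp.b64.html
<image width="48" height="48" href="data:image/bmp;base64,Qk32BAAAAAAAAHYAAAAoAAAAMAAAADAAAAABAAQAAAAAAIAEAAATCwAAEwsAABAAAAAAAAAAlD0hAKhUMAC8b0YAzo1lAN2qiQDoxKwA8NvMAHh4eACIiIgAyNb0AKC37gB4kuIAVGzSADdGvgAjI6UAGQqHAOmIh3d3eId4iHiIiIiIiIiIiIh3d4d3mciHiIiIeHiHh4iIiIiIiIiIiIiHeJd4mad3iImIh4d4iIiIiIiIiIiIeHiHeZd3mZl2iJqYh3d4iIiIiIiIiIiIh3iIiYdnmXqHmqmIh4iIiIiIiIiIiIqYh3d5mYdombzMy5mIh4iIiIiIiIiIiKzJd3d5vLuqmO7cuqiIh4iIiIiIiIiHeJu7mJrO7KvcuoiYeKmIh4iIiIiIiIiIiIiIm83bl2iZmYiHd5iHd3iHeHeId4iYiHiHeIiIh3h3epiHeZeIeIiId3iHh4iHeYiHiIiIh3dme6upmpeIeIiIh4iHiIiHeJmIiIiIiId3e5u7qoeYeJu5d4iIiYiIiJmIiIiIiIiHfIq7uprLm+65eIqqqXd4iIiIiIiIiHiHjoqpqYm93dl3ec26h3eIiIiHd3d3d3eIn3eKl3iby8hXrdqZmIiIiIh3h3iId2eIn3Z7p4iJi9uc3Kd4q6mIiHh4eIiIhkaL/4iMuYiHWcu6moeIi8qYiHd4d4iap1jv/5rN24d3WMuXeXZ4i9mId3iIh3ic3N//uazbvLh2asuXeYZne9dnd4iIiHev///Jh4moib26vLq5eJZne9hmeJh3iYrf7duZmWeYdnrN7cu7uqqYitl3eJh2mr3KqZm83HiYdmeaq83Lq7zMzd2od5lmityYqHiamXmpd3eZmZrMmImau73Kh4l2eeuIqImJh6u6h3i7mHeKp3iaqImrqHiXiup4mImIeLqrmJvJeIiZmIeLp2eJuoiqq8p3iIqHeJeLuryWeaq7mIh5uGZoq7vMqqmHZ5qHeYd5vMuHeazbqIh4uod5y6rKh4h3Z5uGeoeJq7qHis65mZiHi7mbyoi4Zoh3d5yHi4iJmaqZveyIiZqoeKvNyoi4d5l3iK2Zm4iId3mr7suYeIiJiK7+yoi6qZmIms26u4iId2m966u6mZiIrf2ZvKq7uYiIvMqIqoeId3iux2mqq6qXrahlesuYmqvMypd4mIiId3eOxleZiaqZyImHeMt2iru7y5d3h4iIiHd+52eZmYibl5uXeLuIqodorLiIh4iIh3Zt6IiZl3eZeKyXeaual3Znq7qpmHeId3Zt+ZqqqYq3ibuomYqqdnd4q7mZmXeHd3aO+pmqu765mqq7uYm6d3d4vbiImniHd2jf6oeIm9uIiZqZmIq6h3d43pd4u3iHd679uWZ3e9h3ipiId5mrl2Z6/Id723iavtqZmHd3jMd3mpiIZnibuYie6prNqM3v/ZeIiHd3i7d4moiHZmeJvMzdqHq4d+3KmIh4iHeIiqiJq5iYiIiZiIiZh5qHeIiYd3eIiHd4iZeavJiaqqmYd3eIeLh4qniah3eIh3iHiIeK3IeaqpmpiIiZrMvMuZmqqZial3iHeIiK23aJmZmqmIm97ty5h5iZq83e65mGaKmJuod3iIiaqImaqauYiIiZiZqr3+7Lq9yoiId2eIiJqYiHh3qoiHeYd4Zombzv/+2oeId3eYd5qYh3dmrJiA=="/>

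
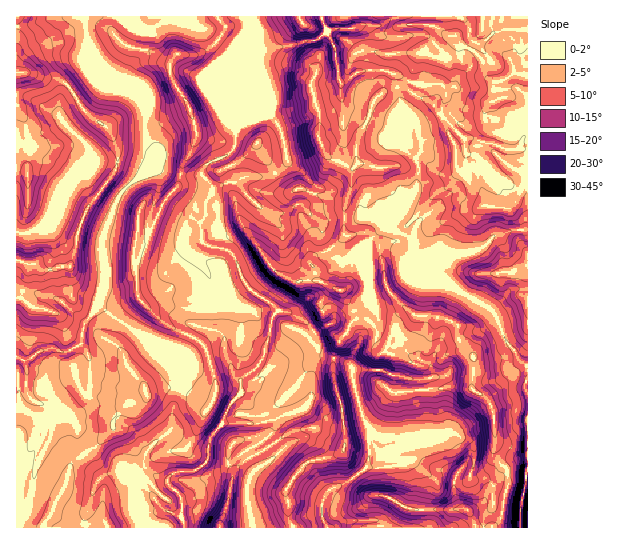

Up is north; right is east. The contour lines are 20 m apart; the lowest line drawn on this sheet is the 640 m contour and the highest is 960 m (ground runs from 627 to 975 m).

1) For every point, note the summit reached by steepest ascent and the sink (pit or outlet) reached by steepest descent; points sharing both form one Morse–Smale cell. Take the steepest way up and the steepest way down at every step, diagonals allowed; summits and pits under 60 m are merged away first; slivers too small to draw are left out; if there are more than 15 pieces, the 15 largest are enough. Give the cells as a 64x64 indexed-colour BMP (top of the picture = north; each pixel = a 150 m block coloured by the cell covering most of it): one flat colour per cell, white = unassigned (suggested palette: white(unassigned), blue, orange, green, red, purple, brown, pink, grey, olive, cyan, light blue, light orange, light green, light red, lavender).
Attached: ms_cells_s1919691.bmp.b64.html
<image width="64" height="64" href="data:image/bmp;base64,Qk12CAAAAAAAAHYAAAAoAAAAQAAAAEAAAAABAAQAAAAAAAAIAAATCwAAEwsAABAAAAAAAAAA////ALR3HwAOf/8ALKAsACgn1gC9Z5QAS1aMAMJ34wB/f38AIr28AM++FwDox64AeLv/AIrfmACWmP8A1bDFAEREmZmZmZmZmZme7u7u67u7AAAN0AAN3d3d3d3QAIiARESZmZmZmZmZmZ7u7u7ru7sAAN3d3d3d3d3d3dAACIBEREmZmZmZmZmZnu7u7uu7uwAA3d3d3d3d3d3dAAAIgERESZmZmZmZmZme7u7u67u7AADd3d3d3d3d3dAAAAiAREREmZmZmZmZme7u7u7ru7sAAA3d3d3d3d3d0AAACIBERESZmZmZmZme7u7u7uu7uwAAAA3d3d3d3d3QAAAIiERERJmZmZmZmS7u7u7u67u7sAAAAN3d3d3dzMAAAAiIRERESZmZmZkiIiIu7u7uu7u7AAAAAN3d3dzMzMqgCIhEREREmZmZmSIiIiLu7uu7u7uwAAAAzMzMzMzMyqCIiERERERJmZmZIiIiIu7u67u7u7u7sADMzMzMzMzKqoiIRERERESZmZmSIiIi7u7uu7u7u7uwAMzMzMzMzMqqiIhEREREREmZmZkiIiIu7u7uu7u7u7AAzMzMyqzKqqqIiERERERERJmZmZIiIi7u7u67u7u7sADMzMzKqqqqqoiIREREREREmZmZkiIiIhEREbu7u7uwAMzMzMqqqqqqiIhERERERERJmZmZIiIiERERERu7u7AMzMzMyqqqqqqIiERERERERERJmZkiJiIhEREREbu7sAzMzMzKqqqqqIiIRERERERERESZmSJmYiIRERERG7sADMzMzMqqqqqIiIhERERERERERERERmZiIhEREREbuwDMzMzMyqqqqIiIiERERERERERERERGZmIiERERERu7AMzMzMyqqqqoiIiIREREREREREREREZmYiIhERERG7sAzMyqqqqqqqiIiIhEREREREREREREZmYiIiIREREbuwCqqqqqqqqqqIiIiFVERERERERERERmZiIiIiERERERAKqqqqqqqqqoiIiPVVVVVEREREREZmZmIiIiIREREREACqqqqqqqqoiIiP9VVVVVRERERGZmZmIiIiIhERERERAKqoqqqqqoiIiP/1VVVVVERERGZmZiIiIiIiIREREREACoiqqqqqiIiI//VVVVVVRERGZmYiIiIiIiIhERERERAKiKqqqqqIiI//9VVVVVVERmZmYiIiIiIiIiEREREREzOIiqiIiIiIj//1VVVVVVRmZmYiIiIiIiIiIRERERETM4iIiIiIiIj///VVVVVVVmZmYiIiIiIiIiIRERERETM4iIiIiIiI////91VVVVVVZmYiIiIiIiIiIRERERERMziIiIiIiI/////3VVVVVVVmZiIiIiIiIiIRERERETMzOIiIiIiP//////dVVVVVVWZmIiIiIiESIREREREzMzM4iIiIiP//////93V3VVVVZmYiIiIiERERERERETMzMziIiIiP///////3d3d3VVVmZiIiIiIRERERERERMzMzOIiIgzP///////d3d3dVVWZmIiIiIRERERERERERMzM4iIiDMzMz////93d3d1VVZmYiIiIiERERERERERETMziIiDMzMzMz///3d3d3dVVmZmIiIiIREREREREREREzM4iIMzMzMzM///d3d3d1VWZmZiIiIhERERERERERETMzODMzMzMzMzMzN3d3d3VVVmZmIiIiERERERERERERMzMzMzMzMzMzMzM3d3d3d1VWZmZiIiIhEREREREREREzMzMzMzMzMzMzMzd3d3d3VVZmZmIiIiERERERERERETMzMzMzMzMzMxETN3d3d3d1VWZmZiIiIRERERERERERMzMzMzMzMzMxERE3d3d3d3dVVmZmYiIhERERERERERETMzMzMzMzMzERETd3d3d3d3VVZmZiIiERERERERERERMzMzMzMzMzMRERN3d3d3d3dVVWZmYiEREREREREREREzMzMzMzMzERERE3d3d3d3d3VVVmZiIhERERERERERERMzMzMzMzERERERd3d3d3d3dVVWZmYiIhEREREREREREzMzMzMzMRERERF3d3d3d3d1VVZmZiIiIRERERERERETMzMzMzMxEREREXd3d3d3d1VVZmZmIiIhERERERERERMzMzMzMxERERERd3d3d3d3VVVmZmYiIiEREREREREREzMzMzMzERERERF3d3d3d3VVVWZmZiIiIRERERERERERMzMzMzMREREREXd3d3d1VVVVZmZmIiIhEREREREREREzMzMzMRERERERd3d3d1VVVVVmZmYiIiIRERERERERETMzMzMRERERERF3d3d3VVVVVWZmYiIiIhEREREREREREzMzMREREREREXd3d3VVVVVmZmYiIiIgERERERERERERMzERERERERERd3d3VVVVVmZmZiIiIiABERERERERERERERERERERERF3dVVVVVVmZmZiIiIiIAEREREREREREREREREREREREVVVVVVVVmZmZmIiIiIgABERERERERERERERERERERERVVVVVVZmZmZmYiIiIiIAERERERERERERERERERERERFVVVVVVmZmZmIiIiIiIgABEREREREREREREREREREREVVVVVVWZmIiIiIiIiIiAAAAARERERERERERERERERERVVVVVVZmIiIiIiIiIiIgAAAAABERERERERERERERERFVVVVVVmYiIiIiIiIiIiAAAAAAAREREREREREREREREVVVVVVWZiIiIiIiIiIiIAAAAAARERERERERERERERER"/>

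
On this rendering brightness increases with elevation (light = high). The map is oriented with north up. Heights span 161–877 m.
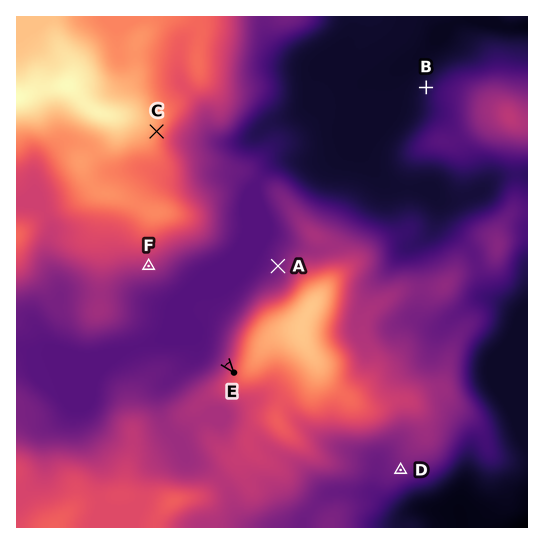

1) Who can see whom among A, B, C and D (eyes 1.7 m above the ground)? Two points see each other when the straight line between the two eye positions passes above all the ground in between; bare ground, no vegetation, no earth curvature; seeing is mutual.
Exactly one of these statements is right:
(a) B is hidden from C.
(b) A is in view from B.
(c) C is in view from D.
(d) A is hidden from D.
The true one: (d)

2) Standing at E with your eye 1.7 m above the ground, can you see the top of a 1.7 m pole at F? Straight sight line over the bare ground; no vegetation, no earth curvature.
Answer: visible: true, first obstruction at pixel None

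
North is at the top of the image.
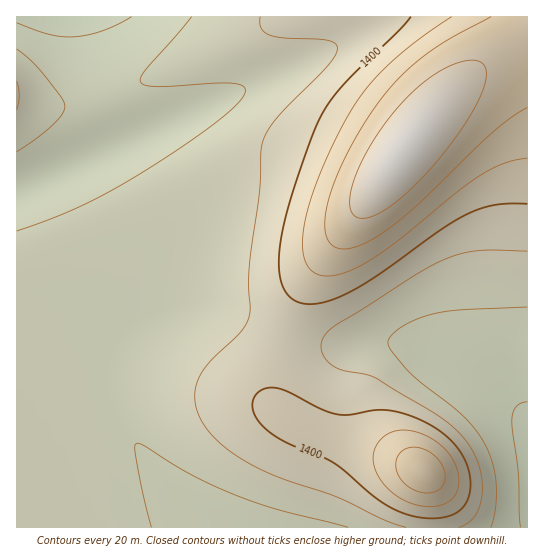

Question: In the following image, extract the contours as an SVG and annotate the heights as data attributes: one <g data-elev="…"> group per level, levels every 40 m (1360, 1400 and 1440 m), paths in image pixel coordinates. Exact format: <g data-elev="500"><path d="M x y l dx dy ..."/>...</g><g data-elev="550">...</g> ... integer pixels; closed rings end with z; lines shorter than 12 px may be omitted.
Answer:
<g data-elev="1360"><path d="M151 527l-14-64-2-16 2-4 8 3 49 30 41 19 42 14 71 18"/><path d="M491 527l5-20 0-24-4-21-8-19-9-14-13-14-42-33-13-12-16-20-3-8 5-8 10-8 14-7 16-5 28-4 66-3"/><path d="M17 152l20-14 16-13 9-11 3-8-4-9-20-26-11-12-13-10"/><path d="M192 17l-47 53-4 7 0 5 5 3 11 2 61-4 19 1 6 2 2 4 0 4-5 7-15 14-27 21-73 47-51 26-57 22"/></g><g data-elev="1400"><path d="M424 518l18 0 13-5 10-8 5-12 0-16-5-18-10-14-14-13-23-13-25-8-18-1-29 5-13-2-15-5-29-16-12-4-12 1-10 6-3 10 2 9 7 11 11 9 17 10 44 18 39 33 18 12 17 8z"/><path d="M411 17l-13 14-57 56-13 18-11 18-22 63-13 48-3 19 0 16 2 12 4 10 8 8 10 5 14 0 16-4 17-8 20-12 69-49 27-16 15-6 13-4 33-1"/></g><g data-elev="1440"><path d="M423 493l11-1 8-5 3-8-1-10-6-10-9-8-11-4-11 1-6 4-4 6-1 7 1 8 4 6 6 7 7 4z"/><path d="M491 17l-42 22-27 18-24 22-22 27-26 42-18 41-5 17-2 15 0 12 4 9 9 6 12 0 15-5 18-11 36-29 75-72 17-14 16-10"/></g>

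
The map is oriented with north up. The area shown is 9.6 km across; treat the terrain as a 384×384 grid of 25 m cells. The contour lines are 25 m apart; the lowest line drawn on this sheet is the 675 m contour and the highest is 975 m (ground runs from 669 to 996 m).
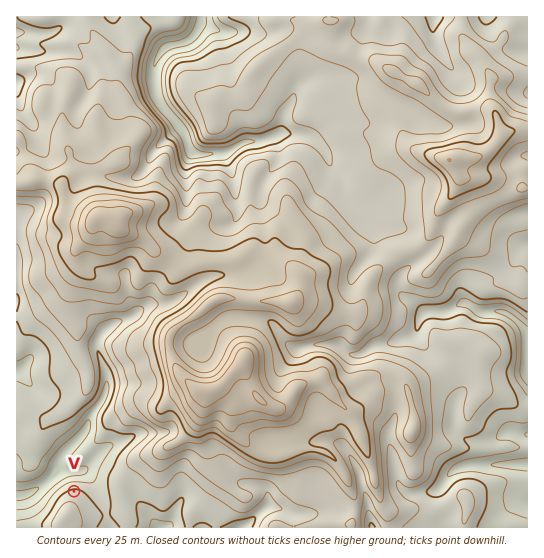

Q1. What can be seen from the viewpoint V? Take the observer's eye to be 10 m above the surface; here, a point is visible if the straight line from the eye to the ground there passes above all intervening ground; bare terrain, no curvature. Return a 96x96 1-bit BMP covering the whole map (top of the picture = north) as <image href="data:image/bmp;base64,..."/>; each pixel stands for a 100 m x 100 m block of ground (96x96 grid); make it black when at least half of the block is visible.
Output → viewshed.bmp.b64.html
<image width="96" height="96" href="data:image/bmp;base64,Qk2+BAAAAAAAAD4AAAAoAAAAYAAAAGAAAAABAAEAAAAAAIAEAAATCwAAEwsAAAIAAAAAAAAA////AAAAAAAAADgAAAeA/gAAAAAAAHgAgAOH/gAAAAAAAPgBgMCAfgAAAAAAYfgAweAAAAAAAAAAc/AQZ+AAAAAAAAAAf/BwH+AAAAAAAADAf/DgH4AAAgAAAADgf/DgHwAABgAAAAD4P/HgHgAABAAAAAD+D//gPAAADAAAAAD////gOAGADAAAAAD////gOB+AGAAAAAD////gMD8AAAAAAAD////wAHwAAAAAAAD/z//4APAAAAAAAAD/5//wAeAAAAAAAAC/9//gA8AAAAAAAAAf///ww4AAAAAAAAAP////4wAAAAAAAAAP////4wAAAAAAAAC/////4wAAAAAAAADw///34AAAAAAAAABgPj/n4AAAAAAAAAAAPz+H4AAAAAAAAAAAHz4P4AAAAAAAAAAAH7gfwAAAAAAAAAAAP/gfgAAAAAAAAAAA/PwfAAAAAAAAAAAB/P8+AAAAAAAAAAAB/P/8AAAAAAAAAAAB+P/8AAAAAAAAAAAB+P/4AAAAAAAAAAAB+P/4AAAAAAAAAACD8P/4AAAAAAAAAADH+EPwAAAAAAAAAAD/+ABwAAAAAAAAAAD/+AAwAAAAAAAAAAD//AAAAAAAAAAAAAD/4AAAAAAAAAAAAAD/4sAAAAAAAAAAAAA/9+AAAAAAAAAAAAA///AAAAAAAAAAAAA///gAAAAAAAAAAAA///wAAAAAAAAAAAB///8AAAAAAAAAAAA//++AAAAAAAAAAAAf/weAAAAAAAAAAAAD/AfwAAAAAAAAAAAD8Af4AAAAAAAAAAAD8M/4AAAAAAAAAAAD8f/wAAAAAAAAAAAD///AAAAAAAAAAAAHH/+AAAAAAAAAAAAGH/8AAAAAAAAAAAAAH/4AAAAAAAAAAAAAH/gAAAAAAAAAAAAAB+AAAAAAAAAAAAAAA4AAAAAAAAAAAAAAAAAAAAAAAAAAAAAAAAAAAAAAAAAAAAAAAAAAAAAAAAAAAAAAAAAAAAAAAAAAAACAAAAAAAAAAAAAAADwAAAAAAAAAAAAAADwAAAAAAAAAAAAAAAAAAAAAAAAAAAAAAAAAAAAAAAAAAAAAAAAAAAAAAAAAAAAAAAAAAAAAAAAAAAAAAAAAAAAAAAAAAAAAAAAAAAAAAAAAAAAAAAAAAAAAAAAAAAAAAAAAAAAAAAAAAAAAAAAAAAAAAAAAAAAAAAAAAAAAAAAAAAAAAAAAAAAAAAAAAAAAAAAAAAAAAAAAAAAAAAAAAAAAAAAAAAAAAAAAAAAAAAAAAAAAAAAAAAAAAAAAAAAAAAAAAAAAAAAAAAAAAAAAAAAAAAAAAAAAAAAAAAAAAAAAAAAAAAAAAAAAAAAAAAAAAAAAAAAAAAAAAAAAAAAAAAAAAAAAAAAAAAAAAAAAAAAAAAAAAAAAAAAAAAAAAAAAAAAAAAAAAAAAAAAAAAAAAAAAAAAAAAAAAAAAAAAAAAAAAAAAAAAAAAAAAAAAAAAAAAAAAAAAAAAAAAAAAAAAAAAAAAAAAAAAAAAAAAAAAAAAAAAAAAAAAAAAAAAAAAAAAA="/>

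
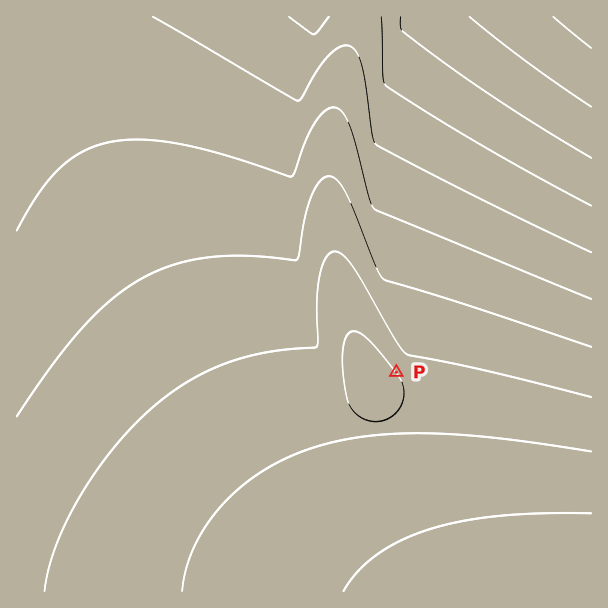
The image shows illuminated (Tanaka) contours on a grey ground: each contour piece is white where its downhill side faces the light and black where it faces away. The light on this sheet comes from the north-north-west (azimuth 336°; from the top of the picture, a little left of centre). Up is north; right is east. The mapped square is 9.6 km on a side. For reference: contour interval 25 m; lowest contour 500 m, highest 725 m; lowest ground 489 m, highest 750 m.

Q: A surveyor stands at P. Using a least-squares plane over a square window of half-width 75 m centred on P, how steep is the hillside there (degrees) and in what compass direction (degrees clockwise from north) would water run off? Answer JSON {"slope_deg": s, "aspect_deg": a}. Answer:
{"slope_deg": 4, "aspect_deg": 53}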